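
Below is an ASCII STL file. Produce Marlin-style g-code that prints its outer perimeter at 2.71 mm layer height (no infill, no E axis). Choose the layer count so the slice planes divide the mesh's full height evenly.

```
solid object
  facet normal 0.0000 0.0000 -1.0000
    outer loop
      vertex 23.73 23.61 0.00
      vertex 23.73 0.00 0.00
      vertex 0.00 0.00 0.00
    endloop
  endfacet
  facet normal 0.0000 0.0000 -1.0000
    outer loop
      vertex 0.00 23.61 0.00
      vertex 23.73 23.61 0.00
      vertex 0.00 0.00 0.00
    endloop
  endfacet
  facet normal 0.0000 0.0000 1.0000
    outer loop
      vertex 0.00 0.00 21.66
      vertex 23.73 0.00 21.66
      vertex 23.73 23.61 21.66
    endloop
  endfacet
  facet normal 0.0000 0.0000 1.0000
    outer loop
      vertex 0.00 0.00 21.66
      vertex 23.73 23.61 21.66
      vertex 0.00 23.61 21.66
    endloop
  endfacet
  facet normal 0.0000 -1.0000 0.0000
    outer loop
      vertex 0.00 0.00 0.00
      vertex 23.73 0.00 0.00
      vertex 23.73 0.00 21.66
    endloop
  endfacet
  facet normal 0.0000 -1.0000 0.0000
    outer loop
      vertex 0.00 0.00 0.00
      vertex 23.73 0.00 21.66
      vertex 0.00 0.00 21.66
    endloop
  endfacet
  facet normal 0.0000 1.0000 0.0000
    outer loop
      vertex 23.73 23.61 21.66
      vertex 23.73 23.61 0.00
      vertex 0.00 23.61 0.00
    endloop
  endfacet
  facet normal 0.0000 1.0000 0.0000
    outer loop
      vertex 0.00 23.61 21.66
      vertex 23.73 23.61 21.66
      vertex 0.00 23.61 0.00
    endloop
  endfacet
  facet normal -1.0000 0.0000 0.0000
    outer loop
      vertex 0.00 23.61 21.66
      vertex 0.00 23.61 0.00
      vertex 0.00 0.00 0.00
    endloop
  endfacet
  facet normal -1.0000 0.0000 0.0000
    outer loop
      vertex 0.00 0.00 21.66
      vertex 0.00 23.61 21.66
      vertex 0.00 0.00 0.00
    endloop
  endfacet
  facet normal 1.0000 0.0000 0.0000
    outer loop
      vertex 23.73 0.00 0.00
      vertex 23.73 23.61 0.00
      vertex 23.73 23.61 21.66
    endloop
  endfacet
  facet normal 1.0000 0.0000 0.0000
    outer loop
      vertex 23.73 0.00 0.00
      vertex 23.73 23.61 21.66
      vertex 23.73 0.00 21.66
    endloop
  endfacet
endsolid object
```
; perimeter-only toolpath
G21 ; units = mm
G90 ; absolute positioning
G28 ; home
; layer 1
G0 Z2.71
G0 X0.00 Y0.00
G1 X23.73 Y0.00
G1 X23.73 Y23.61
G1 X0.00 Y23.61
G1 X0.00 Y0.00
; layer 2
G0 Z5.42
G0 X0.00 Y0.00
G1 X23.73 Y0.00
G1 X23.73 Y23.61
G1 X0.00 Y23.61
G1 X0.00 Y0.00
; layer 3
G0 Z8.12
G0 X0.00 Y0.00
G1 X23.73 Y0.00
G1 X23.73 Y23.61
G1 X0.00 Y23.61
G1 X0.00 Y0.00
; layer 4
G0 Z10.83
G0 X0.00 Y0.00
G1 X23.73 Y0.00
G1 X23.73 Y23.61
G1 X0.00 Y23.61
G1 X0.00 Y0.00
; layer 5
G0 Z13.54
G0 X0.00 Y0.00
G1 X23.73 Y0.00
G1 X23.73 Y23.61
G1 X0.00 Y23.61
G1 X0.00 Y0.00
; layer 6
G0 Z16.25
G0 X0.00 Y0.00
G1 X23.73 Y0.00
G1 X23.73 Y23.61
G1 X0.00 Y23.61
G1 X0.00 Y0.00
; layer 7
G0 Z18.95
G0 X0.00 Y0.00
G1 X23.73 Y0.00
G1 X23.73 Y23.61
G1 X0.00 Y23.61
G1 X0.00 Y0.00
; layer 8
G0 Z21.66
G0 X0.00 Y0.00
G1 X23.73 Y0.00
G1 X23.73 Y23.61
G1 X0.00 Y23.61
G1 X0.00 Y0.00
M2 ; end

The solid is a rectangular box, roughly 23.7 × 23.6 mm footprint and 21.7 mm tall. Slicing at Δz = 2.71 mm — 8 equal slices spanning the solid's height, so layer i sits at z = i·h/8 — gives 8 non-empty perimeters. Each is a 4-segment closed polygon; G0 lifts to the layer z and rapids to the start vertex, then G1 traces the edges.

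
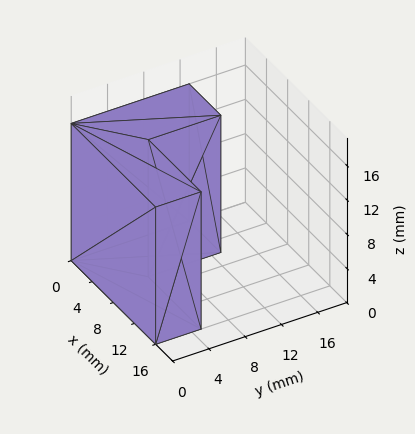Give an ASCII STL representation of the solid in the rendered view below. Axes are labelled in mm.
Reading the render: the shape is an L-shaped prism: outer 16 × 13 mm, arm thicknesses ≈ 5 mm (horizontal) and 6 mm (vertical), extruded 16 mm in z (dimensions read to the nearest mm from the axis ticks). For the STL, each face is triangulated and given an outward normal.

solid part
  facet normal 0.0000 0.0000 -1.0000
    outer loop
      vertex 16.00 5.00 0.00
      vertex 16.00 0.00 0.00
      vertex 0.00 0.00 0.00
    endloop
  endfacet
  facet normal 0.0000 0.0000 -1.0000
    outer loop
      vertex 6.00 5.00 0.00
      vertex 16.00 5.00 0.00
      vertex 0.00 0.00 0.00
    endloop
  endfacet
  facet normal 0.0000 0.0000 -1.0000
    outer loop
      vertex 6.00 13.00 0.00
      vertex 6.00 5.00 0.00
      vertex 0.00 0.00 0.00
    endloop
  endfacet
  facet normal 0.0000 0.0000 -1.0000
    outer loop
      vertex 0.00 13.00 0.00
      vertex 6.00 13.00 0.00
      vertex 0.00 0.00 0.00
    endloop
  endfacet
  facet normal 0.0000 0.0000 1.0000
    outer loop
      vertex 0.00 0.00 16.00
      vertex 16.00 0.00 16.00
      vertex 16.00 5.00 16.00
    endloop
  endfacet
  facet normal 0.0000 0.0000 1.0000
    outer loop
      vertex 0.00 0.00 16.00
      vertex 16.00 5.00 16.00
      vertex 6.00 5.00 16.00
    endloop
  endfacet
  facet normal 0.0000 0.0000 1.0000
    outer loop
      vertex 0.00 0.00 16.00
      vertex 6.00 5.00 16.00
      vertex 6.00 13.00 16.00
    endloop
  endfacet
  facet normal 0.0000 0.0000 1.0000
    outer loop
      vertex 0.00 0.00 16.00
      vertex 6.00 13.00 16.00
      vertex 0.00 13.00 16.00
    endloop
  endfacet
  facet normal 0.0000 -1.0000 0.0000
    outer loop
      vertex 0.00 0.00 0.00
      vertex 16.00 0.00 0.00
      vertex 16.00 0.00 16.00
    endloop
  endfacet
  facet normal 0.0000 -1.0000 0.0000
    outer loop
      vertex 0.00 0.00 0.00
      vertex 16.00 0.00 16.00
      vertex 0.00 0.00 16.00
    endloop
  endfacet
  facet normal 1.0000 0.0000 0.0000
    outer loop
      vertex 16.00 0.00 0.00
      vertex 16.00 5.00 0.00
      vertex 16.00 5.00 16.00
    endloop
  endfacet
  facet normal 1.0000 0.0000 0.0000
    outer loop
      vertex 16.00 0.00 0.00
      vertex 16.00 5.00 16.00
      vertex 16.00 0.00 16.00
    endloop
  endfacet
  facet normal 0.0000 1.0000 0.0000
    outer loop
      vertex 16.00 5.00 0.00
      vertex 6.00 5.00 0.00
      vertex 6.00 5.00 16.00
    endloop
  endfacet
  facet normal 0.0000 1.0000 0.0000
    outer loop
      vertex 16.00 5.00 0.00
      vertex 6.00 5.00 16.00
      vertex 16.00 5.00 16.00
    endloop
  endfacet
  facet normal 1.0000 0.0000 0.0000
    outer loop
      vertex 6.00 5.00 0.00
      vertex 6.00 13.00 0.00
      vertex 6.00 13.00 16.00
    endloop
  endfacet
  facet normal 1.0000 0.0000 0.0000
    outer loop
      vertex 6.00 5.00 0.00
      vertex 6.00 13.00 16.00
      vertex 6.00 5.00 16.00
    endloop
  endfacet
  facet normal 0.0000 1.0000 0.0000
    outer loop
      vertex 6.00 13.00 0.00
      vertex 0.00 13.00 0.00
      vertex 0.00 13.00 16.00
    endloop
  endfacet
  facet normal 0.0000 1.0000 0.0000
    outer loop
      vertex 6.00 13.00 0.00
      vertex 0.00 13.00 16.00
      vertex 6.00 13.00 16.00
    endloop
  endfacet
  facet normal -1.0000 0.0000 0.0000
    outer loop
      vertex 0.00 13.00 0.00
      vertex 0.00 0.00 0.00
      vertex 0.00 0.00 16.00
    endloop
  endfacet
  facet normal -1.0000 0.0000 0.0000
    outer loop
      vertex 0.00 13.00 0.00
      vertex 0.00 0.00 16.00
      vertex 0.00 13.00 16.00
    endloop
  endfacet
endsolid part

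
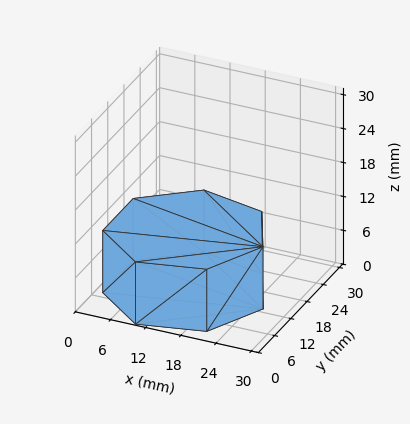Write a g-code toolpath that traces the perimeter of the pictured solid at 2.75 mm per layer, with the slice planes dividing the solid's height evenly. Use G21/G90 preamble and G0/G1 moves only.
Reading the render: the shape is a regular 7-sided prism (a cylinder approximated with 7 flat sides), circumscribed radius ≈ 13 mm, height ≈ 11 mm (dimensions read to the nearest mm from the axis ticks). For the g-code, the solid's height is divided into equal slices at the stated Δz and each level perimeter traced with G1 moves after a G0 lift.

; perimeter-only toolpath
G21 ; units = mm
G90 ; absolute positioning
G28 ; home
; layer 1
G0 Z2.75
G0 X26.00 Y13.00
G1 X21.11 Y23.16
G1 X10.11 Y25.67
G1 X1.29 Y18.64
G1 X1.29 Y7.36
G1 X10.11 Y0.33
G1 X21.11 Y2.84
G1 X26.00 Y13.00
; layer 2
G0 Z5.50
G0 X26.00 Y13.00
G1 X21.11 Y23.16
G1 X10.11 Y25.67
G1 X1.29 Y18.64
G1 X1.29 Y7.36
G1 X10.11 Y0.33
G1 X21.11 Y2.84
G1 X26.00 Y13.00
; layer 3
G0 Z8.25
G0 X26.00 Y13.00
G1 X21.11 Y23.16
G1 X10.11 Y25.67
G1 X1.29 Y18.64
G1 X1.29 Y7.36
G1 X10.11 Y0.33
G1 X21.11 Y2.84
G1 X26.00 Y13.00
; layer 4
G0 Z11.00
G0 X26.00 Y13.00
G1 X21.11 Y23.16
G1 X10.11 Y25.67
G1 X1.29 Y18.64
G1 X1.29 Y7.36
G1 X10.11 Y0.33
G1 X21.11 Y2.84
G1 X26.00 Y13.00
M2 ; end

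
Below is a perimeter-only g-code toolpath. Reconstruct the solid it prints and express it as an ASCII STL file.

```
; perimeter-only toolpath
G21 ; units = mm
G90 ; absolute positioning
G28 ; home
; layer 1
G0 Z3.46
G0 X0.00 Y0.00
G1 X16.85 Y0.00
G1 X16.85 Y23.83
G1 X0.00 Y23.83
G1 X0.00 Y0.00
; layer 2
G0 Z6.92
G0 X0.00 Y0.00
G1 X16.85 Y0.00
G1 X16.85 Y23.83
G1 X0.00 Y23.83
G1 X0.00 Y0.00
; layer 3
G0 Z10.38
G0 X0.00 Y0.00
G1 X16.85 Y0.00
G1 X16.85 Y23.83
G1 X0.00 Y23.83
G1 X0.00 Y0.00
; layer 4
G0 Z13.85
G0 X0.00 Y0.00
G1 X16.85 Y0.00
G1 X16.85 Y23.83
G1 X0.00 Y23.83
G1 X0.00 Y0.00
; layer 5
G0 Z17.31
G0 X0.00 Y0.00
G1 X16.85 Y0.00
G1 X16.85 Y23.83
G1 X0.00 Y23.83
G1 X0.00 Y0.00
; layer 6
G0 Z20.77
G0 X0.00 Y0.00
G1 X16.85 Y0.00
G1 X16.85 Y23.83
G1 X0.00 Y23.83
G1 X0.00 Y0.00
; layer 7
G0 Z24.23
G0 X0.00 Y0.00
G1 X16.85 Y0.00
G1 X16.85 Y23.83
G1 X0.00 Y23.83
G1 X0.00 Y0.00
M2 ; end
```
solid part
  facet normal 0.0000 0.0000 -1.0000
    outer loop
      vertex 16.85 23.83 0.00
      vertex 16.85 0.00 0.00
      vertex 0.00 0.00 0.00
    endloop
  endfacet
  facet normal 0.0000 0.0000 -1.0000
    outer loop
      vertex 0.00 23.83 0.00
      vertex 16.85 23.83 0.00
      vertex 0.00 0.00 0.00
    endloop
  endfacet
  facet normal 0.0000 0.0000 1.0000
    outer loop
      vertex 0.00 0.00 24.23
      vertex 16.85 0.00 24.23
      vertex 16.85 23.83 24.23
    endloop
  endfacet
  facet normal 0.0000 0.0000 1.0000
    outer loop
      vertex 0.00 0.00 24.23
      vertex 16.85 23.83 24.23
      vertex 0.00 23.83 24.23
    endloop
  endfacet
  facet normal 0.0000 -1.0000 0.0000
    outer loop
      vertex 0.00 0.00 0.00
      vertex 16.85 0.00 0.00
      vertex 16.85 0.00 24.23
    endloop
  endfacet
  facet normal 0.0000 -1.0000 0.0000
    outer loop
      vertex 0.00 0.00 0.00
      vertex 16.85 0.00 24.23
      vertex 0.00 0.00 24.23
    endloop
  endfacet
  facet normal 0.0000 1.0000 0.0000
    outer loop
      vertex 16.85 23.83 24.23
      vertex 16.85 23.83 0.00
      vertex 0.00 23.83 0.00
    endloop
  endfacet
  facet normal 0.0000 1.0000 0.0000
    outer loop
      vertex 0.00 23.83 24.23
      vertex 16.85 23.83 24.23
      vertex 0.00 23.83 0.00
    endloop
  endfacet
  facet normal -1.0000 0.0000 0.0000
    outer loop
      vertex 0.00 23.83 24.23
      vertex 0.00 23.83 0.00
      vertex 0.00 0.00 0.00
    endloop
  endfacet
  facet normal -1.0000 0.0000 0.0000
    outer loop
      vertex 0.00 0.00 24.23
      vertex 0.00 23.83 24.23
      vertex 0.00 0.00 0.00
    endloop
  endfacet
  facet normal 1.0000 0.0000 0.0000
    outer loop
      vertex 16.85 0.00 0.00
      vertex 16.85 23.83 0.00
      vertex 16.85 23.83 24.23
    endloop
  endfacet
  facet normal 1.0000 0.0000 0.0000
    outer loop
      vertex 16.85 0.00 0.00
      vertex 16.85 23.83 24.23
      vertex 16.85 0.00 24.23
    endloop
  endfacet
endsolid part

The G0 Z moves step by Δz≈3.46 mm. Every layer's G1 loop is the same polygon, so the solid is a straight extrusion of it from z=0 to z≈24.2. Closing with flat bottom and top caps and triangulating gives 12 facets — a rectangular box, roughly 16.9 × 23.8 mm footprint and 24.2 mm tall.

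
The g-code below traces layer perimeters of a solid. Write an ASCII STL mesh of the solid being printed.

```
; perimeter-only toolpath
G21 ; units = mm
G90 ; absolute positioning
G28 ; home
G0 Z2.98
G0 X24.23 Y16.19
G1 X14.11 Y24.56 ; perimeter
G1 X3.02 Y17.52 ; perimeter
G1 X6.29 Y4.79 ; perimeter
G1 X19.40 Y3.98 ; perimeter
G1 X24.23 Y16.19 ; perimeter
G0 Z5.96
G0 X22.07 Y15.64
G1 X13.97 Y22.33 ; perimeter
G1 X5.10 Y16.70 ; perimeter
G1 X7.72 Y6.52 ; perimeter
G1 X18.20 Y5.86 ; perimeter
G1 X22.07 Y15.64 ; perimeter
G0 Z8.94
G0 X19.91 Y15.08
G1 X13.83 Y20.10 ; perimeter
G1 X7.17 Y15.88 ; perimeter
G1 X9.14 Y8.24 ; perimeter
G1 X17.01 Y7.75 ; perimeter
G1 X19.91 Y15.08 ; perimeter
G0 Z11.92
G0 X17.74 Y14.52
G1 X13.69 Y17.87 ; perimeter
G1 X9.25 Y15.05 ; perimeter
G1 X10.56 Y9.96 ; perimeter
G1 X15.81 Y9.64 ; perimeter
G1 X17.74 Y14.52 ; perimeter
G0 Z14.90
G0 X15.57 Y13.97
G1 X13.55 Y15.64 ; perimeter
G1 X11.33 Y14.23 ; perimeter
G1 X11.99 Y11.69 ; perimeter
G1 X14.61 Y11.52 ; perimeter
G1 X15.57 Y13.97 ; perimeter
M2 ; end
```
solid part
  facet normal 0.0000 0.0000 -1.0000
    outer loop
      vertex 0.94 18.34 0.00
      vertex 14.25 26.79 0.00
      vertex 26.40 16.75 0.00
    endloop
  endfacet
  facet normal 0.0000 0.0000 -1.0000
    outer loop
      vertex 4.87 3.07 0.00
      vertex 0.94 18.34 0.00
      vertex 26.40 16.75 0.00
    endloop
  endfacet
  facet normal 0.0000 0.0000 -1.0000
    outer loop
      vertex 20.60 2.09 0.00
      vertex 4.87 3.07 0.00
      vertex 26.40 16.75 0.00
    endloop
  endfacet
  facet normal 0.5446 0.6590 0.5188
    outer loop
      vertex 26.40 16.75 0.00
      vertex 14.25 26.79 0.00
      vertex 13.41 13.41 17.88
    endloop
  endfacet
  facet normal -0.4583 0.7218 0.5186
    outer loop
      vertex 14.25 26.79 0.00
      vertex 0.94 18.34 0.00
      vertex 13.41 13.41 17.88
    endloop
  endfacet
  facet normal -0.8280 -0.2131 0.5187
    outer loop
      vertex 0.94 18.34 0.00
      vertex 4.87 3.07 0.00
      vertex 13.41 13.41 17.88
    endloop
  endfacet
  facet normal -0.0532 -0.8532 0.5188
    outer loop
      vertex 4.87 3.07 0.00
      vertex 20.60 2.09 0.00
      vertex 13.41 13.41 17.88
    endloop
  endfacet
  facet normal 0.7949 -0.3145 0.5188
    outer loop
      vertex 20.60 2.09 0.00
      vertex 26.40 16.75 0.00
      vertex 13.41 13.41 17.88
    endloop
  endfacet
endsolid part

The G0 Z moves step by Δz≈2.98 mm. The G1 loops shrink linearly with z, so the solid tapers from its base footprint up to z≈17.9. Closing with a flat bottom cap and the tapered top and triangulating gives 8 facets — a regular 5-sided pyramid, base circumscribed radius ≈ 13.4 mm, apex at z ≈ 17.9 mm.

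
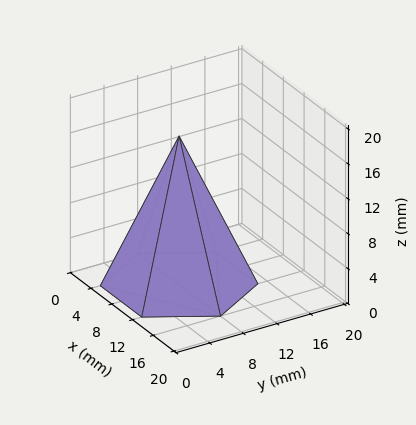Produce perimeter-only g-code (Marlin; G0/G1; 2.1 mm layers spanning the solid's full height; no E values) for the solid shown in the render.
Reading the render: the shape is a regular 6-sided pyramid, base circumscribed radius ≈ 8 mm, apex at z ≈ 17 mm (dimensions read to the nearest mm from the axis ticks). For the g-code, the solid's height is divided into equal slices at the stated Δz and each level perimeter traced with G1 moves after a G0 lift.

; perimeter-only toolpath
G21 ; units = mm
G90 ; absolute positioning
G28 ; home
; layer 1
G0 Z2.1
G0 X15.0 Y8.0
G1 X11.5 Y14.0
G1 X4.5 Y14.0
G1 X1.0 Y8.0
G1 X4.5 Y2.0
G1 X11.5 Y2.0
G1 X15.0 Y8.0
; layer 2
G0 Z4.2
G0 X14.0 Y8.0
G1 X11.0 Y13.2
G1 X5.0 Y13.2
G1 X2.0 Y8.0
G1 X5.0 Y2.8
G1 X11.0 Y2.8
G1 X14.0 Y8.0
; layer 3
G0 Z6.4
G0 X13.0 Y8.0
G1 X10.5 Y12.3
G1 X5.5 Y12.3
G1 X3.0 Y8.0
G1 X5.5 Y3.7
G1 X10.5 Y3.7
G1 X13.0 Y8.0
; layer 4
G0 Z8.5
G0 X12.0 Y8.0
G1 X10.0 Y11.4
G1 X6.0 Y11.4
G1 X4.0 Y8.0
G1 X6.0 Y4.5
G1 X10.0 Y4.5
G1 X12.0 Y8.0
; layer 5
G0 Z10.6
G0 X11.0 Y8.0
G1 X9.5 Y10.6
G1 X6.5 Y10.6
G1 X5.0 Y8.0
G1 X6.5 Y5.4
G1 X9.5 Y5.4
G1 X11.0 Y8.0
; layer 6
G0 Z12.8
G0 X10.0 Y8.0
G1 X9.0 Y9.7
G1 X7.0 Y9.7
G1 X6.0 Y8.0
G1 X7.0 Y6.3
G1 X9.0 Y6.3
G1 X10.0 Y8.0
; layer 7
G0 Z14.9
G0 X9.0 Y8.0
G1 X8.5 Y8.9
G1 X7.5 Y8.9
G1 X7.0 Y8.0
G1 X7.5 Y7.1
G1 X8.5 Y7.1
G1 X9.0 Y8.0
M2 ; end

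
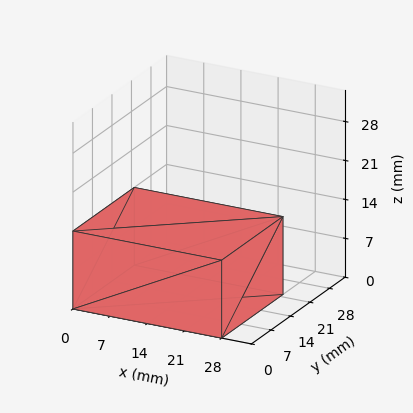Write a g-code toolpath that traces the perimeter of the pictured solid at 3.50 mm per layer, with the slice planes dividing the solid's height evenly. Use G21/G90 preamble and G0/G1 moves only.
Reading the render: the shape is a rectangular box, roughly 28 × 22 mm footprint and 14 mm tall (dimensions read to the nearest mm from the axis ticks). For the g-code, the solid's height is divided into equal slices at the stated Δz and each level perimeter traced with G1 moves after a G0 lift.

; perimeter-only toolpath
G21 ; units = mm
G90 ; absolute positioning
G28 ; home
; layer 1
G0 Z3.50
G0 X0.00 Y0.00
G1 X28.00 Y0.00
G1 X28.00 Y22.00
G1 X0.00 Y22.00
G1 X0.00 Y0.00
; layer 2
G0 Z7.00
G0 X0.00 Y0.00
G1 X28.00 Y0.00
G1 X28.00 Y22.00
G1 X0.00 Y22.00
G1 X0.00 Y0.00
; layer 3
G0 Z10.50
G0 X0.00 Y0.00
G1 X28.00 Y0.00
G1 X28.00 Y22.00
G1 X0.00 Y22.00
G1 X0.00 Y0.00
; layer 4
G0 Z14.00
G0 X0.00 Y0.00
G1 X28.00 Y0.00
G1 X28.00 Y22.00
G1 X0.00 Y22.00
G1 X0.00 Y0.00
M2 ; end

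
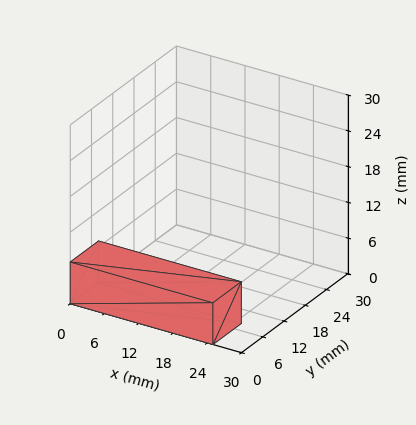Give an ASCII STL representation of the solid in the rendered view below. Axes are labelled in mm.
Reading the render: the shape is a rectangular box, roughly 25 × 8 mm footprint and 7 mm tall (dimensions read to the nearest mm from the axis ticks). For the STL, each face is triangulated and given an outward normal.

solid part
  facet normal 0.0000 0.0000 -1.0000
    outer loop
      vertex 25.000 8.000 0.000
      vertex 25.000 0.000 0.000
      vertex 0.000 0.000 0.000
    endloop
  endfacet
  facet normal 0.0000 0.0000 -1.0000
    outer loop
      vertex 0.000 8.000 0.000
      vertex 25.000 8.000 0.000
      vertex 0.000 0.000 0.000
    endloop
  endfacet
  facet normal 0.0000 0.0000 1.0000
    outer loop
      vertex 0.000 0.000 7.000
      vertex 25.000 0.000 7.000
      vertex 25.000 8.000 7.000
    endloop
  endfacet
  facet normal 0.0000 0.0000 1.0000
    outer loop
      vertex 0.000 0.000 7.000
      vertex 25.000 8.000 7.000
      vertex 0.000 8.000 7.000
    endloop
  endfacet
  facet normal 0.0000 -1.0000 0.0000
    outer loop
      vertex 0.000 0.000 0.000
      vertex 25.000 0.000 0.000
      vertex 25.000 0.000 7.000
    endloop
  endfacet
  facet normal 0.0000 -1.0000 0.0000
    outer loop
      vertex 0.000 0.000 0.000
      vertex 25.000 0.000 7.000
      vertex 0.000 0.000 7.000
    endloop
  endfacet
  facet normal 0.0000 1.0000 0.0000
    outer loop
      vertex 25.000 8.000 7.000
      vertex 25.000 8.000 0.000
      vertex 0.000 8.000 0.000
    endloop
  endfacet
  facet normal 0.0000 1.0000 0.0000
    outer loop
      vertex 0.000 8.000 7.000
      vertex 25.000 8.000 7.000
      vertex 0.000 8.000 0.000
    endloop
  endfacet
  facet normal -1.0000 0.0000 0.0000
    outer loop
      vertex 0.000 8.000 7.000
      vertex 0.000 8.000 0.000
      vertex 0.000 0.000 0.000
    endloop
  endfacet
  facet normal -1.0000 0.0000 0.0000
    outer loop
      vertex 0.000 0.000 7.000
      vertex 0.000 8.000 7.000
      vertex 0.000 0.000 0.000
    endloop
  endfacet
  facet normal 1.0000 0.0000 0.0000
    outer loop
      vertex 25.000 0.000 0.000
      vertex 25.000 8.000 0.000
      vertex 25.000 8.000 7.000
    endloop
  endfacet
  facet normal 1.0000 0.0000 0.0000
    outer loop
      vertex 25.000 0.000 0.000
      vertex 25.000 8.000 7.000
      vertex 25.000 0.000 7.000
    endloop
  endfacet
endsolid part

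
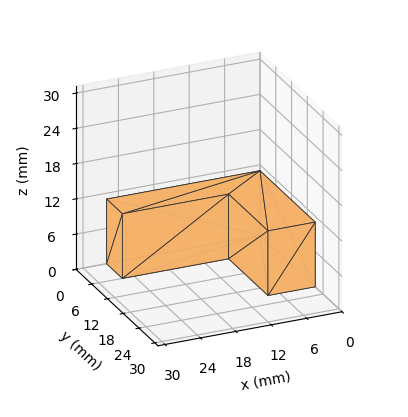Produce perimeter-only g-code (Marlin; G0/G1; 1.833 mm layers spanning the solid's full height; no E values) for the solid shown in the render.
Reading the render: the shape is an L-shaped prism: outer 26 × 21 mm, arm thicknesses ≈ 6 mm (horizontal) and 8 mm (vertical), extruded 11 mm in z (dimensions read to the nearest mm from the axis ticks). For the g-code, the solid's height is divided into equal slices at the stated Δz and each level perimeter traced with G1 moves after a G0 lift.

; perimeter-only toolpath
G21 ; units = mm
G90 ; absolute positioning
G28 ; home
; layer 1
G0 Z1.833
G0 X0.000 Y0.000
G1 X26.000 Y0.000
G1 X26.000 Y6.000
G1 X8.000 Y6.000
G1 X8.000 Y21.000
G1 X0.000 Y21.000
G1 X0.000 Y0.000
; layer 2
G0 Z3.667
G0 X0.000 Y0.000
G1 X26.000 Y0.000
G1 X26.000 Y6.000
G1 X8.000 Y6.000
G1 X8.000 Y21.000
G1 X0.000 Y21.000
G1 X0.000 Y0.000
; layer 3
G0 Z5.500
G0 X0.000 Y0.000
G1 X26.000 Y0.000
G1 X26.000 Y6.000
G1 X8.000 Y6.000
G1 X8.000 Y21.000
G1 X0.000 Y21.000
G1 X0.000 Y0.000
; layer 4
G0 Z7.333
G0 X0.000 Y0.000
G1 X26.000 Y0.000
G1 X26.000 Y6.000
G1 X8.000 Y6.000
G1 X8.000 Y21.000
G1 X0.000 Y21.000
G1 X0.000 Y0.000
; layer 5
G0 Z9.167
G0 X0.000 Y0.000
G1 X26.000 Y0.000
G1 X26.000 Y6.000
G1 X8.000 Y6.000
G1 X8.000 Y21.000
G1 X0.000 Y21.000
G1 X0.000 Y0.000
; layer 6
G0 Z11.000
G0 X0.000 Y0.000
G1 X26.000 Y0.000
G1 X26.000 Y6.000
G1 X8.000 Y6.000
G1 X8.000 Y21.000
G1 X0.000 Y21.000
G1 X0.000 Y0.000
M2 ; end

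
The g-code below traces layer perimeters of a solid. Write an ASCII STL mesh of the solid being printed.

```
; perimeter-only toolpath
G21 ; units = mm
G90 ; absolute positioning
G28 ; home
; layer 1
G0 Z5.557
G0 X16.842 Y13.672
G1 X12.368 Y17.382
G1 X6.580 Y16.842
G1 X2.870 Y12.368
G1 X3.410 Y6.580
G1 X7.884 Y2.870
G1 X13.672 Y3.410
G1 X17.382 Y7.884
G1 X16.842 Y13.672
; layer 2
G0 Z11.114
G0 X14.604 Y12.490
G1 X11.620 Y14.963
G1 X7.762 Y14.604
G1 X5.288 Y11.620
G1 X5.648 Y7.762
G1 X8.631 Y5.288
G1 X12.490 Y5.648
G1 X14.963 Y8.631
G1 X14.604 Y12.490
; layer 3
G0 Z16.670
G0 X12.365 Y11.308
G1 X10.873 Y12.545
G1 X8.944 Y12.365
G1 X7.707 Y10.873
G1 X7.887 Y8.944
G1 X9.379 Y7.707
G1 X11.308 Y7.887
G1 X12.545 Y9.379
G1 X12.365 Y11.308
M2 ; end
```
solid part
  facet normal 0.0000 0.0000 -1.0000
    outer loop
      vertex 5.398 19.081 0.000
      vertex 13.115 19.801 0.000
      vertex 19.081 14.854 0.000
    endloop
  endfacet
  facet normal 0.0000 0.0000 -1.0000
    outer loop
      vertex 0.451 13.115 0.000
      vertex 5.398 19.081 0.000
      vertex 19.081 14.854 0.000
    endloop
  endfacet
  facet normal 0.0000 0.0000 -1.0000
    outer loop
      vertex 1.171 5.398 0.000
      vertex 0.451 13.115 0.000
      vertex 19.081 14.854 0.000
    endloop
  endfacet
  facet normal 0.0000 0.0000 -1.0000
    outer loop
      vertex 7.137 0.451 0.000
      vertex 1.171 5.398 0.000
      vertex 19.081 14.854 0.000
    endloop
  endfacet
  facet normal 0.0000 0.0000 -1.0000
    outer loop
      vertex 14.854 1.171 0.000
      vertex 7.137 0.451 0.000
      vertex 19.081 14.854 0.000
    endloop
  endfacet
  facet normal 0.0000 0.0000 -1.0000
    outer loop
      vertex 19.801 7.137 0.000
      vertex 14.854 1.171 0.000
      vertex 19.081 14.854 0.000
    endloop
  endfacet
  facet normal 0.5883 0.7095 0.3879
    outer loop
      vertex 19.081 14.854 0.000
      vertex 13.115 19.801 0.000
      vertex 10.126 10.126 22.227
    endloop
  endfacet
  facet normal -0.0856 0.9177 0.3879
    outer loop
      vertex 13.115 19.801 0.000
      vertex 5.398 19.081 0.000
      vertex 10.126 10.126 22.227
    endloop
  endfacet
  facet normal -0.7095 0.5883 0.3879
    outer loop
      vertex 5.398 19.081 0.000
      vertex 0.451 13.115 0.000
      vertex 10.126 10.126 22.227
    endloop
  endfacet
  facet normal -0.9177 -0.0856 0.3879
    outer loop
      vertex 0.451 13.115 0.000
      vertex 1.171 5.398 0.000
      vertex 10.126 10.126 22.227
    endloop
  endfacet
  facet normal -0.5883 -0.7095 0.3879
    outer loop
      vertex 1.171 5.398 0.000
      vertex 7.137 0.451 0.000
      vertex 10.126 10.126 22.227
    endloop
  endfacet
  facet normal 0.0856 -0.9177 0.3879
    outer loop
      vertex 7.137 0.451 0.000
      vertex 14.854 1.171 0.000
      vertex 10.126 10.126 22.227
    endloop
  endfacet
  facet normal 0.7095 -0.5883 0.3879
    outer loop
      vertex 14.854 1.171 0.000
      vertex 19.801 7.137 0.000
      vertex 10.126 10.126 22.227
    endloop
  endfacet
  facet normal 0.9177 0.0856 0.3879
    outer loop
      vertex 19.801 7.137 0.000
      vertex 19.081 14.854 0.000
      vertex 10.126 10.126 22.227
    endloop
  endfacet
endsolid part

The G0 Z moves step by Δz≈5.557 mm. The G1 loops shrink linearly with z, so the solid tapers from its base footprint up to z≈22.2. Closing with a flat bottom cap and the tapered top and triangulating gives 14 facets — a regular 8-sided pyramid, base circumscribed radius ≈ 10.1 mm, apex at z ≈ 22.2 mm.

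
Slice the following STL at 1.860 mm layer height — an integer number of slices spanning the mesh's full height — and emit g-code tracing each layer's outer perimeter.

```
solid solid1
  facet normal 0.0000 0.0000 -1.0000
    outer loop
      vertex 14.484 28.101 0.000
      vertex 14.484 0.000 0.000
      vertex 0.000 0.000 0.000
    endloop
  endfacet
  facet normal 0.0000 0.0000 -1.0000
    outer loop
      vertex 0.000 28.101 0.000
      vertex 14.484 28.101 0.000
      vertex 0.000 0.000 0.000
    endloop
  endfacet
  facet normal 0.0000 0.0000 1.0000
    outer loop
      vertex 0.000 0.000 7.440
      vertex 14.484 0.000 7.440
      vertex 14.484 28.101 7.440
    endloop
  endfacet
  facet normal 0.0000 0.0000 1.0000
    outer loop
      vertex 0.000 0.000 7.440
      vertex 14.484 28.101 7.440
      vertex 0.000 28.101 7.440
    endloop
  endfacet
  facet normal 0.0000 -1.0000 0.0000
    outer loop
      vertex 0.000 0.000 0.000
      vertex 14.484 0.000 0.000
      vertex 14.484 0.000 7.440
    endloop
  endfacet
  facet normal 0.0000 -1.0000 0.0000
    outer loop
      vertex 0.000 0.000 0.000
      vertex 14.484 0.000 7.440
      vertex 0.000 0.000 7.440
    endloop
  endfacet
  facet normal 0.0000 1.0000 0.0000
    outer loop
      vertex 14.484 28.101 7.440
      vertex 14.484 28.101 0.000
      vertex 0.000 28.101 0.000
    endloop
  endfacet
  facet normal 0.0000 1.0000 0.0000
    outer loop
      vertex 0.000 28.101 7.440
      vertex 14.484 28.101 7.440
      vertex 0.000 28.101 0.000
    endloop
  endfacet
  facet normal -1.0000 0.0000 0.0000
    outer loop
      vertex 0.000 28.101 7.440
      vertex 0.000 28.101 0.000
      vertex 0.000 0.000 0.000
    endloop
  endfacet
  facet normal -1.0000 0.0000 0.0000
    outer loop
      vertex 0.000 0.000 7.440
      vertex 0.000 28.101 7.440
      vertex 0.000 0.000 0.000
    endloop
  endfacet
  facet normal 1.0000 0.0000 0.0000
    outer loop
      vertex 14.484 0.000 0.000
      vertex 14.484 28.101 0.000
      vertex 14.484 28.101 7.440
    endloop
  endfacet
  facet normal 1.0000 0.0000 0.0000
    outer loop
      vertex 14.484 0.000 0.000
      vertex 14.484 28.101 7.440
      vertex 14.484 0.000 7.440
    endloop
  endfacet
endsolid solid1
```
; perimeter-only toolpath
G21 ; units = mm
G90 ; absolute positioning
G28 ; home
; layer 1
G0 Z1.860
G0 X0.000 Y0.000
G1 X14.484 Y0.000
G1 X14.484 Y28.101
G1 X0.000 Y28.101
G1 X0.000 Y0.000
; layer 2
G0 Z3.720
G0 X0.000 Y0.000
G1 X14.484 Y0.000
G1 X14.484 Y28.101
G1 X0.000 Y28.101
G1 X0.000 Y0.000
; layer 3
G0 Z5.580
G0 X0.000 Y0.000
G1 X14.484 Y0.000
G1 X14.484 Y28.101
G1 X0.000 Y28.101
G1 X0.000 Y0.000
; layer 4
G0 Z7.440
G0 X0.000 Y0.000
G1 X14.484 Y0.000
G1 X14.484 Y28.101
G1 X0.000 Y28.101
G1 X0.000 Y0.000
M2 ; end

The solid is a rectangular box, roughly 14.5 × 28.1 mm footprint and 7.44 mm tall. Slicing at Δz = 1.860 mm — 4 equal slices spanning the solid's height, so layer i sits at z = i·h/4 — gives 4 non-empty perimeters. Each is a 4-segment closed polygon; G0 lifts to the layer z and rapids to the start vertex, then G1 traces the edges.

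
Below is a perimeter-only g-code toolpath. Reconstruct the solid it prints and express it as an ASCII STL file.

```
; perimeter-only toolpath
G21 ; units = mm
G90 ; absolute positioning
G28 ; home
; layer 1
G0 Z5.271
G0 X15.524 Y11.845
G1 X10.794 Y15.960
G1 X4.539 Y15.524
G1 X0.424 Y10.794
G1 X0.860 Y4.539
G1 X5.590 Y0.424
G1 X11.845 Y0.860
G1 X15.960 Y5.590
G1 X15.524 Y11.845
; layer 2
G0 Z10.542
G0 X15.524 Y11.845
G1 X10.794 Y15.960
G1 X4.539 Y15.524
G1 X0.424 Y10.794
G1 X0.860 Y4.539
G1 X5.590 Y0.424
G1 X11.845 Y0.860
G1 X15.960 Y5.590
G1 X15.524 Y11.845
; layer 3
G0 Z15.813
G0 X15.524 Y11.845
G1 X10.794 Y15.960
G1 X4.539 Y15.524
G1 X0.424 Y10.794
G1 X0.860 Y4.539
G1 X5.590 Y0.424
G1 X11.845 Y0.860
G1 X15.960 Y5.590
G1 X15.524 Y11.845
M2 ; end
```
solid part
  facet normal 0.0000 0.0000 -1.0000
    outer loop
      vertex 4.539 15.524 0.000
      vertex 10.794 15.960 0.000
      vertex 15.524 11.845 0.000
    endloop
  endfacet
  facet normal 0.0000 0.0000 -1.0000
    outer loop
      vertex 0.424 10.794 0.000
      vertex 4.539 15.524 0.000
      vertex 15.524 11.845 0.000
    endloop
  endfacet
  facet normal 0.0000 0.0000 -1.0000
    outer loop
      vertex 0.860 4.539 0.000
      vertex 0.424 10.794 0.000
      vertex 15.524 11.845 0.000
    endloop
  endfacet
  facet normal 0.0000 0.0000 -1.0000
    outer loop
      vertex 5.590 0.424 0.000
      vertex 0.860 4.539 0.000
      vertex 15.524 11.845 0.000
    endloop
  endfacet
  facet normal 0.0000 0.0000 -1.0000
    outer loop
      vertex 11.845 0.860 0.000
      vertex 5.590 0.424 0.000
      vertex 15.524 11.845 0.000
    endloop
  endfacet
  facet normal 0.0000 0.0000 -1.0000
    outer loop
      vertex 15.960 5.590 0.000
      vertex 11.845 0.860 0.000
      vertex 15.524 11.845 0.000
    endloop
  endfacet
  facet normal 0.0000 0.0000 1.0000
    outer loop
      vertex 15.524 11.845 15.813
      vertex 10.794 15.960 15.813
      vertex 4.539 15.524 15.813
    endloop
  endfacet
  facet normal 0.0000 0.0000 1.0000
    outer loop
      vertex 15.524 11.845 15.813
      vertex 4.539 15.524 15.813
      vertex 0.424 10.794 15.813
    endloop
  endfacet
  facet normal 0.0000 0.0000 1.0000
    outer loop
      vertex 15.524 11.845 15.813
      vertex 0.424 10.794 15.813
      vertex 0.860 4.539 15.813
    endloop
  endfacet
  facet normal 0.0000 0.0000 1.0000
    outer loop
      vertex 15.524 11.845 15.813
      vertex 0.860 4.539 15.813
      vertex 5.590 0.424 15.813
    endloop
  endfacet
  facet normal 0.0000 0.0000 1.0000
    outer loop
      vertex 15.524 11.845 15.813
      vertex 5.590 0.424 15.813
      vertex 11.845 0.860 15.813
    endloop
  endfacet
  facet normal 0.0000 0.0000 1.0000
    outer loop
      vertex 15.524 11.845 15.813
      vertex 11.845 0.860 15.813
      vertex 15.960 5.590 15.813
    endloop
  endfacet
  facet normal 0.6564 0.7545 0.0000
    outer loop
      vertex 15.524 11.845 0.000
      vertex 10.794 15.960 0.000
      vertex 10.794 15.960 15.813
    endloop
  endfacet
  facet normal 0.6564 0.7545 0.0000
    outer loop
      vertex 15.524 11.845 0.000
      vertex 10.794 15.960 15.813
      vertex 15.524 11.845 15.813
    endloop
  endfacet
  facet normal -0.0695 0.9976 0.0000
    outer loop
      vertex 10.794 15.960 0.000
      vertex 4.539 15.524 0.000
      vertex 4.539 15.524 15.813
    endloop
  endfacet
  facet normal -0.0695 0.9976 0.0000
    outer loop
      vertex 10.794 15.960 0.000
      vertex 4.539 15.524 15.813
      vertex 10.794 15.960 15.813
    endloop
  endfacet
  facet normal -0.7545 0.6564 0.0000
    outer loop
      vertex 4.539 15.524 0.000
      vertex 0.424 10.794 0.000
      vertex 0.424 10.794 15.813
    endloop
  endfacet
  facet normal -0.7545 0.6564 0.0000
    outer loop
      vertex 4.539 15.524 0.000
      vertex 0.424 10.794 15.813
      vertex 4.539 15.524 15.813
    endloop
  endfacet
  facet normal -0.9976 -0.0695 0.0000
    outer loop
      vertex 0.424 10.794 0.000
      vertex 0.860 4.539 0.000
      vertex 0.860 4.539 15.813
    endloop
  endfacet
  facet normal -0.9976 -0.0695 0.0000
    outer loop
      vertex 0.424 10.794 0.000
      vertex 0.860 4.539 15.813
      vertex 0.424 10.794 15.813
    endloop
  endfacet
  facet normal -0.6564 -0.7545 0.0000
    outer loop
      vertex 0.860 4.539 0.000
      vertex 5.590 0.424 0.000
      vertex 5.590 0.424 15.813
    endloop
  endfacet
  facet normal -0.6564 -0.7545 0.0000
    outer loop
      vertex 0.860 4.539 0.000
      vertex 5.590 0.424 15.813
      vertex 0.860 4.539 15.813
    endloop
  endfacet
  facet normal 0.0695 -0.9976 0.0000
    outer loop
      vertex 5.590 0.424 0.000
      vertex 11.845 0.860 0.000
      vertex 11.845 0.860 15.813
    endloop
  endfacet
  facet normal 0.0695 -0.9976 0.0000
    outer loop
      vertex 5.590 0.424 0.000
      vertex 11.845 0.860 15.813
      vertex 5.590 0.424 15.813
    endloop
  endfacet
  facet normal 0.7545 -0.6564 0.0000
    outer loop
      vertex 11.845 0.860 0.000
      vertex 15.960 5.590 0.000
      vertex 15.960 5.590 15.813
    endloop
  endfacet
  facet normal 0.7545 -0.6564 0.0000
    outer loop
      vertex 11.845 0.860 0.000
      vertex 15.960 5.590 15.813
      vertex 11.845 0.860 15.813
    endloop
  endfacet
  facet normal 0.9976 0.0695 0.0000
    outer loop
      vertex 15.960 5.590 0.000
      vertex 15.524 11.845 0.000
      vertex 15.524 11.845 15.813
    endloop
  endfacet
  facet normal 0.9976 0.0695 0.0000
    outer loop
      vertex 15.960 5.590 0.000
      vertex 15.524 11.845 15.813
      vertex 15.960 5.590 15.813
    endloop
  endfacet
endsolid part

The G0 Z moves step by Δz≈5.271 mm. Every layer's G1 loop is the same polygon, so the solid is a straight extrusion of it from z=0 to z≈15.8. Closing with flat bottom and top caps and triangulating gives 28 facets — a regular 8-sided prism (a cylinder approximated with 8 flat sides), circumscribed radius ≈ 8.19 mm, height ≈ 15.8 mm.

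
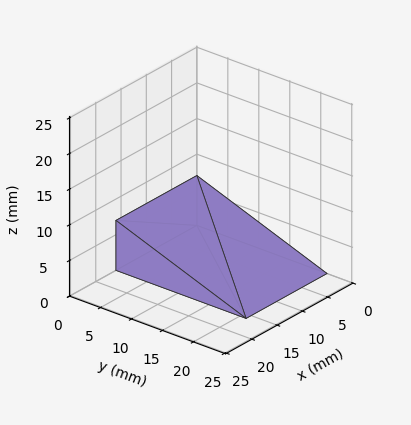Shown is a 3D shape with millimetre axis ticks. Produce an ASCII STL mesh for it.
Reading the render: the shape is a wedge (ramp): 16 × 21 mm base, rising to 7 mm along the y=0 edge and sloping linearly to z=0 at y=21 (dimensions read to the nearest mm from the axis ticks). For the STL, each face is triangulated and given an outward normal.

solid part
  facet normal 0.0000 0.0000 -1.0000
    outer loop
      vertex 16.000 21.000 0.000
      vertex 16.000 0.000 0.000
      vertex 0.000 0.000 0.000
    endloop
  endfacet
  facet normal 0.0000 0.0000 -1.0000
    outer loop
      vertex 0.000 21.000 0.000
      vertex 16.000 21.000 0.000
      vertex 0.000 0.000 0.000
    endloop
  endfacet
  facet normal 0.0000 -1.0000 0.0000
    outer loop
      vertex 0.000 0.000 0.000
      vertex 16.000 0.000 0.000
      vertex 16.000 0.000 7.000
    endloop
  endfacet
  facet normal 0.0000 -1.0000 0.0000
    outer loop
      vertex 0.000 0.000 0.000
      vertex 16.000 0.000 7.000
      vertex 0.000 0.000 7.000
    endloop
  endfacet
  facet normal 0.0000 0.3162 0.9487
    outer loop
      vertex 0.000 0.000 7.000
      vertex 16.000 0.000 7.000
      vertex 16.000 21.000 0.000
    endloop
  endfacet
  facet normal 0.0000 0.3162 0.9487
    outer loop
      vertex 0.000 0.000 7.000
      vertex 16.000 21.000 0.000
      vertex 0.000 21.000 0.000
    endloop
  endfacet
  facet normal -1.0000 0.0000 0.0000
    outer loop
      vertex 0.000 0.000 7.000
      vertex 0.000 21.000 0.000
      vertex 0.000 0.000 0.000
    endloop
  endfacet
  facet normal 1.0000 0.0000 0.0000
    outer loop
      vertex 16.000 0.000 0.000
      vertex 16.000 21.000 0.000
      vertex 16.000 0.000 7.000
    endloop
  endfacet
endsolid part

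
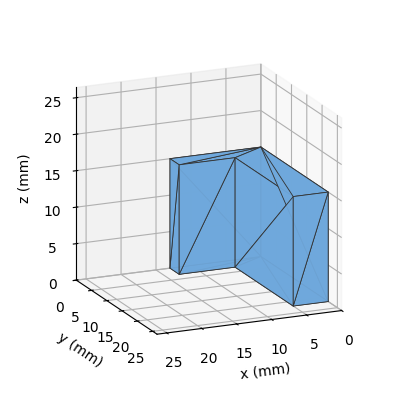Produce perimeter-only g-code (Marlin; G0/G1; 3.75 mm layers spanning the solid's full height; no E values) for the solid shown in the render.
Reading the render: the shape is an L-shaped prism: outer 13 × 22 mm, arm thicknesses ≈ 3 mm (horizontal) and 5 mm (vertical), extruded 15 mm in z (dimensions read to the nearest mm from the axis ticks). For the g-code, the solid's height is divided into equal slices at the stated Δz and each level perimeter traced with G1 moves after a G0 lift.

; perimeter-only toolpath
G21 ; units = mm
G90 ; absolute positioning
G28 ; home
; layer 1
G0 Z3.75
G0 X0.00 Y0.00
G1 X13.00 Y0.00
G1 X13.00 Y3.00
G1 X5.00 Y3.00
G1 X5.00 Y22.00
G1 X0.00 Y22.00
G1 X0.00 Y0.00
; layer 2
G0 Z7.50
G0 X0.00 Y0.00
G1 X13.00 Y0.00
G1 X13.00 Y3.00
G1 X5.00 Y3.00
G1 X5.00 Y22.00
G1 X0.00 Y22.00
G1 X0.00 Y0.00
; layer 3
G0 Z11.25
G0 X0.00 Y0.00
G1 X13.00 Y0.00
G1 X13.00 Y3.00
G1 X5.00 Y3.00
G1 X5.00 Y22.00
G1 X0.00 Y22.00
G1 X0.00 Y0.00
; layer 4
G0 Z15.00
G0 X0.00 Y0.00
G1 X13.00 Y0.00
G1 X13.00 Y3.00
G1 X5.00 Y3.00
G1 X5.00 Y22.00
G1 X0.00 Y22.00
G1 X0.00 Y0.00
M2 ; end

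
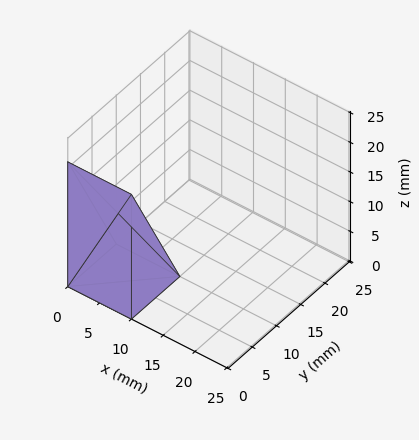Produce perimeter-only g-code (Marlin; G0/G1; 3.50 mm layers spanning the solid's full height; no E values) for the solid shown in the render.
Reading the render: the shape is a wedge (ramp): 10 × 10 mm base, rising to 21 mm along the y=0 edge and sloping linearly to z=0 at y=10 (dimensions read to the nearest mm from the axis ticks). For the g-code, the solid's height is divided into equal slices at the stated Δz and each level perimeter traced with G1 moves after a G0 lift.

; perimeter-only toolpath
G21 ; units = mm
G90 ; absolute positioning
G28 ; home
; layer 1
G0 Z3.50
G0 X0.00 Y0.00
G1 X10.00 Y0.00
G1 X10.00 Y8.33
G1 X0.00 Y8.33
G1 X0.00 Y0.00
; layer 2
G0 Z7.00
G0 X0.00 Y0.00
G1 X10.00 Y0.00
G1 X10.00 Y6.67
G1 X0.00 Y6.67
G1 X0.00 Y0.00
; layer 3
G0 Z10.50
G0 X0.00 Y0.00
G1 X10.00 Y0.00
G1 X10.00 Y5.00
G1 X0.00 Y5.00
G1 X0.00 Y0.00
; layer 4
G0 Z14.00
G0 X0.00 Y0.00
G1 X10.00 Y0.00
G1 X10.00 Y3.33
G1 X0.00 Y3.33
G1 X0.00 Y0.00
; layer 5
G0 Z17.50
G0 X0.00 Y0.00
G1 X10.00 Y0.00
G1 X10.00 Y1.67
G1 X0.00 Y1.67
G1 X0.00 Y0.00
M2 ; end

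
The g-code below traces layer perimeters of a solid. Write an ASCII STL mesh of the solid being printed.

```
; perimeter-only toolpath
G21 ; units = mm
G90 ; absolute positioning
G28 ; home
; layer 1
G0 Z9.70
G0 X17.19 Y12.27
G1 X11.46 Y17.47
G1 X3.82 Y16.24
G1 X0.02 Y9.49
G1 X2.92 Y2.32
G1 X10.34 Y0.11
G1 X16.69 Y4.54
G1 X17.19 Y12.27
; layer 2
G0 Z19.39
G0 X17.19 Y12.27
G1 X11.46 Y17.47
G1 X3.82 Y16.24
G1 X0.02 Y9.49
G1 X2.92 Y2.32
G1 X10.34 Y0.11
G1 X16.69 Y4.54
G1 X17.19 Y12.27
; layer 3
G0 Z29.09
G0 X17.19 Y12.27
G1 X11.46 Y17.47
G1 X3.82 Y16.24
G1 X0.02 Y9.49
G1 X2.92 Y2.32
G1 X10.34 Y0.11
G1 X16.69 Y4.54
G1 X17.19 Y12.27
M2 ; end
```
solid part
  facet normal 0.0000 0.0000 -1.0000
    outer loop
      vertex 3.82 16.24 0.00
      vertex 11.46 17.47 0.00
      vertex 17.19 12.27 0.00
    endloop
  endfacet
  facet normal 0.0000 0.0000 -1.0000
    outer loop
      vertex 0.02 9.49 0.00
      vertex 3.82 16.24 0.00
      vertex 17.19 12.27 0.00
    endloop
  endfacet
  facet normal 0.0000 0.0000 -1.0000
    outer loop
      vertex 2.92 2.32 0.00
      vertex 0.02 9.49 0.00
      vertex 17.19 12.27 0.00
    endloop
  endfacet
  facet normal 0.0000 0.0000 -1.0000
    outer loop
      vertex 10.34 0.11 0.00
      vertex 2.92 2.32 0.00
      vertex 17.19 12.27 0.00
    endloop
  endfacet
  facet normal 0.0000 0.0000 -1.0000
    outer loop
      vertex 16.69 4.54 0.00
      vertex 10.34 0.11 0.00
      vertex 17.19 12.27 0.00
    endloop
  endfacet
  facet normal 0.0000 0.0000 1.0000
    outer loop
      vertex 17.19 12.27 29.09
      vertex 11.46 17.47 29.09
      vertex 3.82 16.24 29.09
    endloop
  endfacet
  facet normal 0.0000 0.0000 1.0000
    outer loop
      vertex 17.19 12.27 29.09
      vertex 3.82 16.24 29.09
      vertex 0.02 9.49 29.09
    endloop
  endfacet
  facet normal 0.0000 0.0000 1.0000
    outer loop
      vertex 17.19 12.27 29.09
      vertex 0.02 9.49 29.09
      vertex 2.92 2.32 29.09
    endloop
  endfacet
  facet normal 0.0000 0.0000 1.0000
    outer loop
      vertex 17.19 12.27 29.09
      vertex 2.92 2.32 29.09
      vertex 10.34 0.11 29.09
    endloop
  endfacet
  facet normal 0.0000 0.0000 1.0000
    outer loop
      vertex 17.19 12.27 29.09
      vertex 10.34 0.11 29.09
      vertex 16.69 4.54 29.09
    endloop
  endfacet
  facet normal 0.6720 0.7405 0.0000
    outer loop
      vertex 17.19 12.27 0.00
      vertex 11.46 17.47 0.00
      vertex 11.46 17.47 29.09
    endloop
  endfacet
  facet normal 0.6720 0.7405 0.0000
    outer loop
      vertex 17.19 12.27 0.00
      vertex 11.46 17.47 29.09
      vertex 17.19 12.27 29.09
    endloop
  endfacet
  facet normal -0.1589 0.9873 0.0000
    outer loop
      vertex 11.46 17.47 0.00
      vertex 3.82 16.24 0.00
      vertex 3.82 16.24 29.09
    endloop
  endfacet
  facet normal -0.1589 0.9873 0.0000
    outer loop
      vertex 11.46 17.47 0.00
      vertex 3.82 16.24 29.09
      vertex 11.46 17.47 29.09
    endloop
  endfacet
  facet normal -0.8714 0.4906 0.0000
    outer loop
      vertex 3.82 16.24 0.00
      vertex 0.02 9.49 0.00
      vertex 0.02 9.49 29.09
    endloop
  endfacet
  facet normal -0.8714 0.4906 0.0000
    outer loop
      vertex 3.82 16.24 0.00
      vertex 0.02 9.49 29.09
      vertex 3.82 16.24 29.09
    endloop
  endfacet
  facet normal -0.9270 -0.3750 0.0000
    outer loop
      vertex 0.02 9.49 0.00
      vertex 2.92 2.32 0.00
      vertex 2.92 2.32 29.09
    endloop
  endfacet
  facet normal -0.9270 -0.3750 0.0000
    outer loop
      vertex 0.02 9.49 0.00
      vertex 2.92 2.32 29.09
      vertex 0.02 9.49 29.09
    endloop
  endfacet
  facet normal -0.2855 -0.9584 0.0000
    outer loop
      vertex 2.92 2.32 0.00
      vertex 10.34 0.11 0.00
      vertex 10.34 0.11 29.09
    endloop
  endfacet
  facet normal -0.2855 -0.9584 0.0000
    outer loop
      vertex 2.92 2.32 0.00
      vertex 10.34 0.11 29.09
      vertex 2.92 2.32 29.09
    endloop
  endfacet
  facet normal 0.5722 -0.8201 0.0000
    outer loop
      vertex 10.34 0.11 0.00
      vertex 16.69 4.54 0.00
      vertex 16.69 4.54 29.09
    endloop
  endfacet
  facet normal 0.5722 -0.8201 0.0000
    outer loop
      vertex 10.34 0.11 0.00
      vertex 16.69 4.54 29.09
      vertex 10.34 0.11 29.09
    endloop
  endfacet
  facet normal 0.9979 -0.0645 0.0000
    outer loop
      vertex 16.69 4.54 0.00
      vertex 17.19 12.27 0.00
      vertex 17.19 12.27 29.09
    endloop
  endfacet
  facet normal 0.9979 -0.0645 0.0000
    outer loop
      vertex 16.69 4.54 0.00
      vertex 17.19 12.27 29.09
      vertex 16.69 4.54 29.09
    endloop
  endfacet
endsolid part

The G0 Z moves step by Δz≈9.70 mm. Every layer's G1 loop is the same polygon, so the solid is a straight extrusion of it from z=0 to z≈29.1. Closing with flat bottom and top caps and triangulating gives 24 facets — a regular 7-sided prism (a cylinder approximated with 7 flat sides), circumscribed radius ≈ 8.92 mm, height ≈ 29.1 mm.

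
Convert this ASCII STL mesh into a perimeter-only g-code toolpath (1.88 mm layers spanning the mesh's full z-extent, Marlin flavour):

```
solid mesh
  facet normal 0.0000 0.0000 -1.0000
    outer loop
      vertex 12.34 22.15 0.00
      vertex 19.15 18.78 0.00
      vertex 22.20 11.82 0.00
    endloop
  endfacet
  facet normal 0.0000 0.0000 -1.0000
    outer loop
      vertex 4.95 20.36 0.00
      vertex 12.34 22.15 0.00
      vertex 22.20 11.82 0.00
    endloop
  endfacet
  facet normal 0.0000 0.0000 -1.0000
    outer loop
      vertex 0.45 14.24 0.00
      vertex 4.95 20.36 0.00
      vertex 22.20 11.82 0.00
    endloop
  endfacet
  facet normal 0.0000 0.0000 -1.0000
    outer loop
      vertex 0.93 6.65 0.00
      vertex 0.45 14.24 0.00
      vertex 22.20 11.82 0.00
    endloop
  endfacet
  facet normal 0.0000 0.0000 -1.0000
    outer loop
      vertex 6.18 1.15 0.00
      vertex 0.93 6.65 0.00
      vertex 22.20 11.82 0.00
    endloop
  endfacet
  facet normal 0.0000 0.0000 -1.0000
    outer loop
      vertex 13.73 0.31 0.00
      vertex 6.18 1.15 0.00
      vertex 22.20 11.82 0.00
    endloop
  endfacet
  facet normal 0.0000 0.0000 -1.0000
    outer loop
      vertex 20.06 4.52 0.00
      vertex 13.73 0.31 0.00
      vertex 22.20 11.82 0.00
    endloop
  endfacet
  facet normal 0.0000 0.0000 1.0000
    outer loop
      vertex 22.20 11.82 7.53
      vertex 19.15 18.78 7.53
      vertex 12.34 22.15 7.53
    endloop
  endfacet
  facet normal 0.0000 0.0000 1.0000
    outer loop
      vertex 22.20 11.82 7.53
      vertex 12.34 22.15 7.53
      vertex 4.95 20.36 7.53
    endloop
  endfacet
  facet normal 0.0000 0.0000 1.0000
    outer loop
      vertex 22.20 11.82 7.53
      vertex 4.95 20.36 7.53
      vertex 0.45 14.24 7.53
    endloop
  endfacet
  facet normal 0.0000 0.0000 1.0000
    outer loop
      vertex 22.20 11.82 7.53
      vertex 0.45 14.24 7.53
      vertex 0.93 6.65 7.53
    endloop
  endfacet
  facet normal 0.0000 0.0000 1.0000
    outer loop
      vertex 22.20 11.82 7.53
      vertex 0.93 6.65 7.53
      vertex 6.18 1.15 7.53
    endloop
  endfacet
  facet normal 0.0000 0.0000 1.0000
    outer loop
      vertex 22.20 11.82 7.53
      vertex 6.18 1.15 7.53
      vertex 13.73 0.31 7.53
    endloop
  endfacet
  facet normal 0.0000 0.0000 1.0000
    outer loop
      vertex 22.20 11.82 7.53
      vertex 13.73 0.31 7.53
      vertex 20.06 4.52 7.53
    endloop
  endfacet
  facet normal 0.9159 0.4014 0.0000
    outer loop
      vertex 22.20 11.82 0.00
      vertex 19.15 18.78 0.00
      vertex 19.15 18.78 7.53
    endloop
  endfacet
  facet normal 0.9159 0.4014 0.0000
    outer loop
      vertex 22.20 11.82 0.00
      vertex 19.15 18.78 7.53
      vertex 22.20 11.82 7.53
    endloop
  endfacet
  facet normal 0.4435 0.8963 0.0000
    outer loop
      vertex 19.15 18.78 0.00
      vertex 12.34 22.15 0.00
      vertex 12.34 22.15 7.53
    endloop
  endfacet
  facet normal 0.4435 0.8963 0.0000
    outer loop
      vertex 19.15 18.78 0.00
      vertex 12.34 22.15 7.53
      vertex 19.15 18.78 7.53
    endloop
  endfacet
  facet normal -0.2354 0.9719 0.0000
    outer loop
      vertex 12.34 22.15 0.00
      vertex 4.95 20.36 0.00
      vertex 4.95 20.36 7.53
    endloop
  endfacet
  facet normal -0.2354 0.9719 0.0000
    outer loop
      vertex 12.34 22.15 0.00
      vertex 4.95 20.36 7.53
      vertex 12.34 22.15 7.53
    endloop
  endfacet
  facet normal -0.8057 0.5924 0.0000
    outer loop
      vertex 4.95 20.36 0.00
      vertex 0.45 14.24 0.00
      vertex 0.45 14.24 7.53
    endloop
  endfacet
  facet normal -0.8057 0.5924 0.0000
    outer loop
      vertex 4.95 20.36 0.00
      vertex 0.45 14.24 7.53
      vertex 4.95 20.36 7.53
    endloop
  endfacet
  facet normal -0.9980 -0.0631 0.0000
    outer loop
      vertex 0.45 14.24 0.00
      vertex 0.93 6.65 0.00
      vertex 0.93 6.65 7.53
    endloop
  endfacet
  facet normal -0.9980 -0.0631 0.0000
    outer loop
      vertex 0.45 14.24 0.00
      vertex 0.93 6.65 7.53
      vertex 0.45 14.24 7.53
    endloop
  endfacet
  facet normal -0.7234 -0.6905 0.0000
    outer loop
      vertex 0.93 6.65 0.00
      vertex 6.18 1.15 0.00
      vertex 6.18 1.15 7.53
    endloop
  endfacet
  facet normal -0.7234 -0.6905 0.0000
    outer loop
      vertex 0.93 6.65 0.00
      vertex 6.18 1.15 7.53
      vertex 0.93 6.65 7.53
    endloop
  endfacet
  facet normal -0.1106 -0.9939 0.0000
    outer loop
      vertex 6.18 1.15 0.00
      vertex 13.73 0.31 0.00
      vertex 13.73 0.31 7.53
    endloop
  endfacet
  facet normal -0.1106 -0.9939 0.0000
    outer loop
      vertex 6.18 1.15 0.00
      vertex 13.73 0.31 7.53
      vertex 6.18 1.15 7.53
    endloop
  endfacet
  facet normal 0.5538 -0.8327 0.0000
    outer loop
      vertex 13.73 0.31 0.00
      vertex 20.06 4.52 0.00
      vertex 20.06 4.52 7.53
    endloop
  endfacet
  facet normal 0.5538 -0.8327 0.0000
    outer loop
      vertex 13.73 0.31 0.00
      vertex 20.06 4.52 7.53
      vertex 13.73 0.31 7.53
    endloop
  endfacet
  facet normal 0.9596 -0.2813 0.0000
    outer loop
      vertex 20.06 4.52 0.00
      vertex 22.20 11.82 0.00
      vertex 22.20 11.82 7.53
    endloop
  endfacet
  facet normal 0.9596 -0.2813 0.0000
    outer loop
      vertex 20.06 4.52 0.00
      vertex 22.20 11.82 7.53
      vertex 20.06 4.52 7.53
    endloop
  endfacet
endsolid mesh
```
; perimeter-only toolpath
G21 ; units = mm
G90 ; absolute positioning
G28 ; home
; layer 1
G0 Z1.88
G0 X22.20 Y11.82
G1 X19.15 Y18.78
G1 X12.34 Y22.15
G1 X4.95 Y20.36
G1 X0.45 Y14.24
G1 X0.93 Y6.65
G1 X6.18 Y1.15
G1 X13.73 Y0.31
G1 X20.06 Y4.52
G1 X22.20 Y11.82
; layer 2
G0 Z3.77
G0 X22.20 Y11.82
G1 X19.15 Y18.78
G1 X12.34 Y22.15
G1 X4.95 Y20.36
G1 X0.45 Y14.24
G1 X0.93 Y6.65
G1 X6.18 Y1.15
G1 X13.73 Y0.31
G1 X20.06 Y4.52
G1 X22.20 Y11.82
; layer 3
G0 Z5.65
G0 X22.20 Y11.82
G1 X19.15 Y18.78
G1 X12.34 Y22.15
G1 X4.95 Y20.36
G1 X0.45 Y14.24
G1 X0.93 Y6.65
G1 X6.18 Y1.15
G1 X13.73 Y0.31
G1 X20.06 Y4.52
G1 X22.20 Y11.82
; layer 4
G0 Z7.53
G0 X22.20 Y11.82
G1 X19.15 Y18.78
G1 X12.34 Y22.15
G1 X4.95 Y20.36
G1 X0.45 Y14.24
G1 X0.93 Y6.65
G1 X6.18 Y1.15
G1 X13.73 Y0.31
G1 X20.06 Y4.52
G1 X22.20 Y11.82
M2 ; end

The solid is a regular 9-sided prism (a cylinder approximated with 9 flat sides), circumscribed radius ≈ 11.1 mm, height ≈ 7.53 mm. Slicing at Δz = 1.88 mm — 4 equal slices spanning the solid's height, so layer i sits at z = i·h/4 — gives 4 non-empty perimeters. Each is a 9-segment closed polygon; G0 lifts to the layer z and rapids to the start vertex, then G1 traces the edges.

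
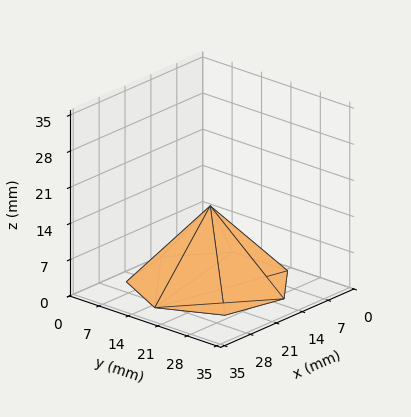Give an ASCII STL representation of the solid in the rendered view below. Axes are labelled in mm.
Reading the render: the shape is a regular 7-sided pyramid, base circumscribed radius ≈ 15 mm, apex at z ≈ 15 mm (dimensions read to the nearest mm from the axis ticks). For the STL, each face is triangulated and given an outward normal.

solid part
  facet normal 0.0000 0.0000 -1.0000
    outer loop
      vertex 11.66 29.62 0.00
      vertex 24.35 26.73 0.00
      vertex 30.00 15.00 0.00
    endloop
  endfacet
  facet normal 0.0000 0.0000 -1.0000
    outer loop
      vertex 1.49 21.51 0.00
      vertex 11.66 29.62 0.00
      vertex 30.00 15.00 0.00
    endloop
  endfacet
  facet normal 0.0000 0.0000 -1.0000
    outer loop
      vertex 1.49 8.49 0.00
      vertex 1.49 21.51 0.00
      vertex 30.00 15.00 0.00
    endloop
  endfacet
  facet normal 0.0000 0.0000 -1.0000
    outer loop
      vertex 11.66 0.38 0.00
      vertex 1.49 8.49 0.00
      vertex 30.00 15.00 0.00
    endloop
  endfacet
  facet normal 0.0000 0.0000 -1.0000
    outer loop
      vertex 24.35 3.27 0.00
      vertex 11.66 0.38 0.00
      vertex 30.00 15.00 0.00
    endloop
  endfacet
  facet normal 0.6693 0.3224 0.6693
    outer loop
      vertex 30.00 15.00 0.00
      vertex 24.35 26.73 0.00
      vertex 15.00 15.00 15.00
    endloop
  endfacet
  facet normal 0.1650 0.7244 0.6693
    outer loop
      vertex 24.35 26.73 0.00
      vertex 11.66 29.62 0.00
      vertex 15.00 15.00 15.00
    endloop
  endfacet
  facet normal -0.4632 0.5809 0.6693
    outer loop
      vertex 11.66 29.62 0.00
      vertex 1.49 21.51 0.00
      vertex 15.00 15.00 15.00
    endloop
  endfacet
  facet normal -0.7430 0.0000 0.6692
    outer loop
      vertex 1.49 21.51 0.00
      vertex 1.49 8.49 0.00
      vertex 15.00 15.00 15.00
    endloop
  endfacet
  facet normal -0.4632 -0.5809 0.6693
    outer loop
      vertex 1.49 8.49 0.00
      vertex 11.66 0.38 0.00
      vertex 15.00 15.00 15.00
    endloop
  endfacet
  facet normal 0.1650 -0.7244 0.6693
    outer loop
      vertex 11.66 0.38 0.00
      vertex 24.35 3.27 0.00
      vertex 15.00 15.00 15.00
    endloop
  endfacet
  facet normal 0.6693 -0.3224 0.6693
    outer loop
      vertex 24.35 3.27 0.00
      vertex 30.00 15.00 0.00
      vertex 15.00 15.00 15.00
    endloop
  endfacet
endsolid part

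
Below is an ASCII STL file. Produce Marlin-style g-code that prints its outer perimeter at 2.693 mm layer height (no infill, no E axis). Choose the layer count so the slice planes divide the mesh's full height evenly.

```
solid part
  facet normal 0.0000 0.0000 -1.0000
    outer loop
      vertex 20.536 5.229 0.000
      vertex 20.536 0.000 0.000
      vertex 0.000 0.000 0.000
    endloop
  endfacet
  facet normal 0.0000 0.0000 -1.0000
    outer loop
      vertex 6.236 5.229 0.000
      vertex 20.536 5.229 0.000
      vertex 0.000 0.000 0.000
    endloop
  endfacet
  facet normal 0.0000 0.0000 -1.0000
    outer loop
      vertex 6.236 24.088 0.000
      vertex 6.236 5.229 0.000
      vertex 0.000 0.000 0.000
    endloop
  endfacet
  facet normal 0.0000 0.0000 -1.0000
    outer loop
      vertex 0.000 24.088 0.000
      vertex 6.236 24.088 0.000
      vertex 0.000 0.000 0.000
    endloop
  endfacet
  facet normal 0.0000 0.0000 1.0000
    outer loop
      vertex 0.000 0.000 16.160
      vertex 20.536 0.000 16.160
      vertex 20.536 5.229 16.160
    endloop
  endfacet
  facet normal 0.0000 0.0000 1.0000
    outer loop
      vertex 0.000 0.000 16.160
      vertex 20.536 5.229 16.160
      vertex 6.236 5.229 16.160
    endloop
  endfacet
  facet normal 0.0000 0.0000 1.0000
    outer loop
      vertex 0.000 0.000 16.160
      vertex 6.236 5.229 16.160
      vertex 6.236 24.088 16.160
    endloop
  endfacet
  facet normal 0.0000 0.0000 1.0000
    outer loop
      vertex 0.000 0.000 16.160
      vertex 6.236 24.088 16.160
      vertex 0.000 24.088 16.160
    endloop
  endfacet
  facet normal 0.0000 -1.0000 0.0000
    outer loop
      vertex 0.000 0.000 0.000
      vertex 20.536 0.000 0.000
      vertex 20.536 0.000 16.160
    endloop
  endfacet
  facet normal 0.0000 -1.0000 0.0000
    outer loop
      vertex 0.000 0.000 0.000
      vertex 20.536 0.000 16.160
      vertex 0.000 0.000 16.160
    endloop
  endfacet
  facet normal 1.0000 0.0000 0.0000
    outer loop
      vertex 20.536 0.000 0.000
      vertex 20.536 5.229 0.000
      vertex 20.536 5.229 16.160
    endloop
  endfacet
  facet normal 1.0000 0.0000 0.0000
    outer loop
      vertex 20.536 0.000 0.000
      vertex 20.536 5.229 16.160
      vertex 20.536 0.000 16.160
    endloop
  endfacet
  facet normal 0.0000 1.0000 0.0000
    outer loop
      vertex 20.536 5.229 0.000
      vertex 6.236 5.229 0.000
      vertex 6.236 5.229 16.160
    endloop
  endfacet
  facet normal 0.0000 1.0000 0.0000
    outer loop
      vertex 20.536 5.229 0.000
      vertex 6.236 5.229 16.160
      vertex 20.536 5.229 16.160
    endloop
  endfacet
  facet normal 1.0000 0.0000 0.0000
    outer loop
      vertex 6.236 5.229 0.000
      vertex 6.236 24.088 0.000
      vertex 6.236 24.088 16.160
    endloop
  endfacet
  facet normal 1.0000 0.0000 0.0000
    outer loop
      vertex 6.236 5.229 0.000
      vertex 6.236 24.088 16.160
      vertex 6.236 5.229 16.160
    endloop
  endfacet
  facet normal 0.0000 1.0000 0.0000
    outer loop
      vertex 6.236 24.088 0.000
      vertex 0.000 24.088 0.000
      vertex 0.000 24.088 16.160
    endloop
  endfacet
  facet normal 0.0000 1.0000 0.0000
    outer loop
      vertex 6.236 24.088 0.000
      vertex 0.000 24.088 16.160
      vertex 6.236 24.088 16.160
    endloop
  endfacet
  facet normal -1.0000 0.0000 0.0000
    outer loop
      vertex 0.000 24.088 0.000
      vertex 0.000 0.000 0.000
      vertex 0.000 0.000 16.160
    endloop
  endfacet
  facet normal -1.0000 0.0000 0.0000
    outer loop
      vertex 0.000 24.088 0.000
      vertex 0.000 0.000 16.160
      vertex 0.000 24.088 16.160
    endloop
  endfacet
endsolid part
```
; perimeter-only toolpath
G21 ; units = mm
G90 ; absolute positioning
G28 ; home
; layer 1
G0 Z2.693
G0 X0.000 Y0.000
G1 X20.536 Y0.000
G1 X20.536 Y5.229
G1 X6.236 Y5.229
G1 X6.236 Y24.088
G1 X0.000 Y24.088
G1 X0.000 Y0.000
; layer 2
G0 Z5.387
G0 X0.000 Y0.000
G1 X20.536 Y0.000
G1 X20.536 Y5.229
G1 X6.236 Y5.229
G1 X6.236 Y24.088
G1 X0.000 Y24.088
G1 X0.000 Y0.000
; layer 3
G0 Z8.080
G0 X0.000 Y0.000
G1 X20.536 Y0.000
G1 X20.536 Y5.229
G1 X6.236 Y5.229
G1 X6.236 Y24.088
G1 X0.000 Y24.088
G1 X0.000 Y0.000
; layer 4
G0 Z10.773
G0 X0.000 Y0.000
G1 X20.536 Y0.000
G1 X20.536 Y5.229
G1 X6.236 Y5.229
G1 X6.236 Y24.088
G1 X0.000 Y24.088
G1 X0.000 Y0.000
; layer 5
G0 Z13.467
G0 X0.000 Y0.000
G1 X20.536 Y0.000
G1 X20.536 Y5.229
G1 X6.236 Y5.229
G1 X6.236 Y24.088
G1 X0.000 Y24.088
G1 X0.000 Y0.000
; layer 6
G0 Z16.160
G0 X0.000 Y0.000
G1 X20.536 Y0.000
G1 X20.536 Y5.229
G1 X6.236 Y5.229
G1 X6.236 Y24.088
G1 X0.000 Y24.088
G1 X0.000 Y0.000
M2 ; end

The solid is an L-shaped prism: outer 20.5 × 24.1 mm, arm thicknesses ≈ 5.23 mm (horizontal) and 6.24 mm (vertical), extruded 16.2 mm in z. Slicing at Δz = 2.693 mm — 6 equal slices spanning the solid's height, so layer i sits at z = i·h/6 — gives 6 non-empty perimeters. Each is a 6-segment closed polygon; G0 lifts to the layer z and rapids to the start vertex, then G1 traces the edges.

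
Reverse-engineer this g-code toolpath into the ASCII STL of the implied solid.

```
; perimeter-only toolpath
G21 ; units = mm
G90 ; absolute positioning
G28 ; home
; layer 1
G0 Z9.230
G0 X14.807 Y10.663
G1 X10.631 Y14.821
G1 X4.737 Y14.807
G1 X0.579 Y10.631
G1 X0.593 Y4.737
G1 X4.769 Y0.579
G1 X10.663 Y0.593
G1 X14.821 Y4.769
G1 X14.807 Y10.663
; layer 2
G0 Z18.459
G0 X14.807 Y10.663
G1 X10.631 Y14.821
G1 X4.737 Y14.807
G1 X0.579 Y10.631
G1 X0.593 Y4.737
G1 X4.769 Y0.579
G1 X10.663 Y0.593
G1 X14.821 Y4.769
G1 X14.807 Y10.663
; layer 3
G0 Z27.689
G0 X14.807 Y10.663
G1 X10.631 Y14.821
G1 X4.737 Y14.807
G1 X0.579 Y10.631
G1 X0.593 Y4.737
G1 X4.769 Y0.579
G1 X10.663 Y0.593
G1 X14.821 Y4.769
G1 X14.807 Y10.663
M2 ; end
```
solid part
  facet normal 0.0000 0.0000 -1.0000
    outer loop
      vertex 4.737 14.807 0.000
      vertex 10.631 14.821 0.000
      vertex 14.807 10.663 0.000
    endloop
  endfacet
  facet normal 0.0000 0.0000 -1.0000
    outer loop
      vertex 0.579 10.631 0.000
      vertex 4.737 14.807 0.000
      vertex 14.807 10.663 0.000
    endloop
  endfacet
  facet normal 0.0000 0.0000 -1.0000
    outer loop
      vertex 0.593 4.737 0.000
      vertex 0.579 10.631 0.000
      vertex 14.807 10.663 0.000
    endloop
  endfacet
  facet normal 0.0000 0.0000 -1.0000
    outer loop
      vertex 4.769 0.579 0.000
      vertex 0.593 4.737 0.000
      vertex 14.807 10.663 0.000
    endloop
  endfacet
  facet normal 0.0000 0.0000 -1.0000
    outer loop
      vertex 10.663 0.593 0.000
      vertex 4.769 0.579 0.000
      vertex 14.807 10.663 0.000
    endloop
  endfacet
  facet normal 0.0000 0.0000 -1.0000
    outer loop
      vertex 14.821 4.769 0.000
      vertex 10.663 0.593 0.000
      vertex 14.807 10.663 0.000
    endloop
  endfacet
  facet normal 0.0000 0.0000 1.0000
    outer loop
      vertex 14.807 10.663 27.689
      vertex 10.631 14.821 27.689
      vertex 4.737 14.807 27.689
    endloop
  endfacet
  facet normal 0.0000 0.0000 1.0000
    outer loop
      vertex 14.807 10.663 27.689
      vertex 4.737 14.807 27.689
      vertex 0.579 10.631 27.689
    endloop
  endfacet
  facet normal 0.0000 0.0000 1.0000
    outer loop
      vertex 14.807 10.663 27.689
      vertex 0.579 10.631 27.689
      vertex 0.593 4.737 27.689
    endloop
  endfacet
  facet normal 0.0000 0.0000 1.0000
    outer loop
      vertex 14.807 10.663 27.689
      vertex 0.593 4.737 27.689
      vertex 4.769 0.579 27.689
    endloop
  endfacet
  facet normal 0.0000 0.0000 1.0000
    outer loop
      vertex 14.807 10.663 27.689
      vertex 4.769 0.579 27.689
      vertex 10.663 0.593 27.689
    endloop
  endfacet
  facet normal 0.0000 0.0000 1.0000
    outer loop
      vertex 14.807 10.663 27.689
      vertex 10.663 0.593 27.689
      vertex 14.821 4.769 27.689
    endloop
  endfacet
  facet normal 0.7056 0.7086 0.0000
    outer loop
      vertex 14.807 10.663 0.000
      vertex 10.631 14.821 0.000
      vertex 10.631 14.821 27.689
    endloop
  endfacet
  facet normal 0.7056 0.7086 0.0000
    outer loop
      vertex 14.807 10.663 0.000
      vertex 10.631 14.821 27.689
      vertex 14.807 10.663 27.689
    endloop
  endfacet
  facet normal -0.0024 1.0000 0.0000
    outer loop
      vertex 10.631 14.821 0.000
      vertex 4.737 14.807 0.000
      vertex 4.737 14.807 27.689
    endloop
  endfacet
  facet normal -0.0024 1.0000 0.0000
    outer loop
      vertex 10.631 14.821 0.000
      vertex 4.737 14.807 27.689
      vertex 10.631 14.821 27.689
    endloop
  endfacet
  facet normal -0.7086 0.7056 0.0000
    outer loop
      vertex 4.737 14.807 0.000
      vertex 0.579 10.631 0.000
      vertex 0.579 10.631 27.689
    endloop
  endfacet
  facet normal -0.7086 0.7056 0.0000
    outer loop
      vertex 4.737 14.807 0.000
      vertex 0.579 10.631 27.689
      vertex 4.737 14.807 27.689
    endloop
  endfacet
  facet normal -1.0000 -0.0024 0.0000
    outer loop
      vertex 0.579 10.631 0.000
      vertex 0.593 4.737 0.000
      vertex 0.593 4.737 27.689
    endloop
  endfacet
  facet normal -1.0000 -0.0024 0.0000
    outer loop
      vertex 0.579 10.631 0.000
      vertex 0.593 4.737 27.689
      vertex 0.579 10.631 27.689
    endloop
  endfacet
  facet normal -0.7056 -0.7086 0.0000
    outer loop
      vertex 0.593 4.737 0.000
      vertex 4.769 0.579 0.000
      vertex 4.769 0.579 27.689
    endloop
  endfacet
  facet normal -0.7056 -0.7086 0.0000
    outer loop
      vertex 0.593 4.737 0.000
      vertex 4.769 0.579 27.689
      vertex 0.593 4.737 27.689
    endloop
  endfacet
  facet normal 0.0024 -1.0000 0.0000
    outer loop
      vertex 4.769 0.579 0.000
      vertex 10.663 0.593 0.000
      vertex 10.663 0.593 27.689
    endloop
  endfacet
  facet normal 0.0024 -1.0000 0.0000
    outer loop
      vertex 4.769 0.579 0.000
      vertex 10.663 0.593 27.689
      vertex 4.769 0.579 27.689
    endloop
  endfacet
  facet normal 0.7086 -0.7056 0.0000
    outer loop
      vertex 10.663 0.593 0.000
      vertex 14.821 4.769 0.000
      vertex 14.821 4.769 27.689
    endloop
  endfacet
  facet normal 0.7086 -0.7056 0.0000
    outer loop
      vertex 10.663 0.593 0.000
      vertex 14.821 4.769 27.689
      vertex 10.663 0.593 27.689
    endloop
  endfacet
  facet normal 1.0000 0.0024 0.0000
    outer loop
      vertex 14.821 4.769 0.000
      vertex 14.807 10.663 0.000
      vertex 14.807 10.663 27.689
    endloop
  endfacet
  facet normal 1.0000 0.0024 0.0000
    outer loop
      vertex 14.821 4.769 0.000
      vertex 14.807 10.663 27.689
      vertex 14.821 4.769 27.689
    endloop
  endfacet
endsolid part

The G0 Z moves step by Δz≈9.230 mm. Every layer's G1 loop is the same polygon, so the solid is a straight extrusion of it from z=0 to z≈27.7. Closing with flat bottom and top caps and triangulating gives 28 facets — a regular 8-sided prism (a cylinder approximated with 8 flat sides), circumscribed radius ≈ 7.7 mm, height ≈ 27.7 mm.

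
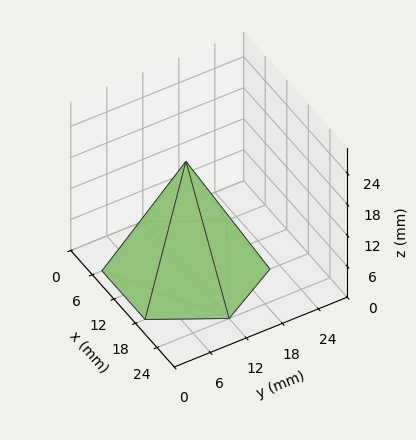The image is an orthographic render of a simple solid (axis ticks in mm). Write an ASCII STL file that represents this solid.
Reading the render: the shape is a regular 6-sided pyramid, base circumscribed radius ≈ 12 mm, apex at z ≈ 21 mm (dimensions read to the nearest mm from the axis ticks). For the STL, each face is triangulated and given an outward normal.

solid part
  facet normal 0.0000 0.0000 -1.0000
    outer loop
      vertex 6.00 22.39 0.00
      vertex 18.00 22.39 0.00
      vertex 24.00 12.00 0.00
    endloop
  endfacet
  facet normal 0.0000 0.0000 -1.0000
    outer loop
      vertex 0.00 12.00 0.00
      vertex 6.00 22.39 0.00
      vertex 24.00 12.00 0.00
    endloop
  endfacet
  facet normal 0.0000 0.0000 -1.0000
    outer loop
      vertex 6.00 1.61 0.00
      vertex 0.00 12.00 0.00
      vertex 24.00 12.00 0.00
    endloop
  endfacet
  facet normal 0.0000 0.0000 -1.0000
    outer loop
      vertex 18.00 1.61 0.00
      vertex 6.00 1.61 0.00
      vertex 24.00 12.00 0.00
    endloop
  endfacet
  facet normal 0.7761 0.4482 0.4435
    outer loop
      vertex 24.00 12.00 0.00
      vertex 18.00 22.39 0.00
      vertex 12.00 12.00 21.00
    endloop
  endfacet
  facet normal 0.0000 0.8963 0.4435
    outer loop
      vertex 18.00 22.39 0.00
      vertex 6.00 22.39 0.00
      vertex 12.00 12.00 21.00
    endloop
  endfacet
  facet normal -0.7761 0.4482 0.4435
    outer loop
      vertex 6.00 22.39 0.00
      vertex 0.00 12.00 0.00
      vertex 12.00 12.00 21.00
    endloop
  endfacet
  facet normal -0.7761 -0.4482 0.4435
    outer loop
      vertex 0.00 12.00 0.00
      vertex 6.00 1.61 0.00
      vertex 12.00 12.00 21.00
    endloop
  endfacet
  facet normal 0.0000 -0.8963 0.4435
    outer loop
      vertex 6.00 1.61 0.00
      vertex 18.00 1.61 0.00
      vertex 12.00 12.00 21.00
    endloop
  endfacet
  facet normal 0.7761 -0.4482 0.4435
    outer loop
      vertex 18.00 1.61 0.00
      vertex 24.00 12.00 0.00
      vertex 12.00 12.00 21.00
    endloop
  endfacet
endsolid part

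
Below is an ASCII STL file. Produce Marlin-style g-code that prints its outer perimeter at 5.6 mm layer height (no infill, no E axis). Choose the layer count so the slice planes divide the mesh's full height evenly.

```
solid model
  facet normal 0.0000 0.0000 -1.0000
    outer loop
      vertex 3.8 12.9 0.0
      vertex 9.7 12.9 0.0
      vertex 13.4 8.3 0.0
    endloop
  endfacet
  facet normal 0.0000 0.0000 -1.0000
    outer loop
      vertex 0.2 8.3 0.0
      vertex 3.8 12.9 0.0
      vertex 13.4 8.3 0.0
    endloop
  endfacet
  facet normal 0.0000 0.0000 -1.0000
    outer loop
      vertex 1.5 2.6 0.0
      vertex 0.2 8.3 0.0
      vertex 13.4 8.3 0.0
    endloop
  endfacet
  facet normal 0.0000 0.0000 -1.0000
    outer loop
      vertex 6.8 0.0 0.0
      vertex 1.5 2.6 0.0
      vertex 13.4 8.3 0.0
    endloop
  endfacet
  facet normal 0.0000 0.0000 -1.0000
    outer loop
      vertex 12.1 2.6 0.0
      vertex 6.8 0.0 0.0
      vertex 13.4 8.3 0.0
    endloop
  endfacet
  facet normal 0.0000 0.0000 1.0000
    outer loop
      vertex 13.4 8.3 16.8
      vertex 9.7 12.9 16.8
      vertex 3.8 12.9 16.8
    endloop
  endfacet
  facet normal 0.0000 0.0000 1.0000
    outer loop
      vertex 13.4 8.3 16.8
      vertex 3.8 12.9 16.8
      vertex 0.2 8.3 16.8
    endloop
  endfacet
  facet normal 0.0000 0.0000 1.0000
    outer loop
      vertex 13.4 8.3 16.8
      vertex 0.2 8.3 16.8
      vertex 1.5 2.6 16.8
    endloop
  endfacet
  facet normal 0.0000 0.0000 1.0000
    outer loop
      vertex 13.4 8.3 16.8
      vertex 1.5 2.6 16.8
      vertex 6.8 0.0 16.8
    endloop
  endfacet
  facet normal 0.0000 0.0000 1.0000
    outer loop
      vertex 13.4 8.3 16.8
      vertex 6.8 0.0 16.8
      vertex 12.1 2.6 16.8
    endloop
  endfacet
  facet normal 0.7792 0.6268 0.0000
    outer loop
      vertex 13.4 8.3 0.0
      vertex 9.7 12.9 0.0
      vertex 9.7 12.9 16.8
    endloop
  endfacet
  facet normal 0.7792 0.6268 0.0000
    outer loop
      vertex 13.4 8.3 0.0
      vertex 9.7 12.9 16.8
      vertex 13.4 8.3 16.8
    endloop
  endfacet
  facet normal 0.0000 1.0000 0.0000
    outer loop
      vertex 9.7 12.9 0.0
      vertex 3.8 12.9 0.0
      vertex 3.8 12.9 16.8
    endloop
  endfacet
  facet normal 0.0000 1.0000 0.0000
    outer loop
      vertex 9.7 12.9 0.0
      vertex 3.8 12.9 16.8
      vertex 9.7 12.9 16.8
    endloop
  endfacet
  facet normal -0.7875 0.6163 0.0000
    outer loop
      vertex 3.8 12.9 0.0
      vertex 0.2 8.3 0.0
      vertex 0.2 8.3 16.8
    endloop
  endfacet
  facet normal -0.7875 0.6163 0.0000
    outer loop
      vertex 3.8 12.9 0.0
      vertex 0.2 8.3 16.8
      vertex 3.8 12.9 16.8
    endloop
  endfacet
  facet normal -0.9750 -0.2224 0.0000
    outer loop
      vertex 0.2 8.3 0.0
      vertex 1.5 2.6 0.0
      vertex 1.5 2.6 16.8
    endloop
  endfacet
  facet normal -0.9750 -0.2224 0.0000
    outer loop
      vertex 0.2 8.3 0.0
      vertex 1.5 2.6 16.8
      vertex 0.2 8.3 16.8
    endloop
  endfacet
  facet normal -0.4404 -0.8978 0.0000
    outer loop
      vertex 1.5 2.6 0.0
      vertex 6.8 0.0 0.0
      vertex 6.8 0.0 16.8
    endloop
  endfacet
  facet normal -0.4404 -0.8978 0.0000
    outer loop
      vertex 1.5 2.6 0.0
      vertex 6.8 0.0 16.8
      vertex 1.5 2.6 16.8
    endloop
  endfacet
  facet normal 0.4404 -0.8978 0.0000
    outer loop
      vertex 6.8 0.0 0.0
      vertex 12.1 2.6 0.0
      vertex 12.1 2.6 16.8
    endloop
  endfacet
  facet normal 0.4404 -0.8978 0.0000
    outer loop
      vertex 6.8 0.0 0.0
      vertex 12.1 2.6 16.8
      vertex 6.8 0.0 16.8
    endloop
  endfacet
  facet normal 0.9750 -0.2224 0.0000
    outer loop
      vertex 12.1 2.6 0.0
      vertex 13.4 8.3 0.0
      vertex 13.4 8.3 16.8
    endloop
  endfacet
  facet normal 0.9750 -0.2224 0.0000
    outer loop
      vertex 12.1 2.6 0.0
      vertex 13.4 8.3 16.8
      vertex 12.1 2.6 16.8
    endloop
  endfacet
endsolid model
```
; perimeter-only toolpath
G21 ; units = mm
G90 ; absolute positioning
G28 ; home
; layer 1
G0 Z5.6
G0 X13.4 Y8.3
G1 X9.7 Y12.9
G1 X3.8 Y12.9
G1 X0.2 Y8.3
G1 X1.5 Y2.6
G1 X6.8 Y0.0
G1 X12.1 Y2.6
G1 X13.4 Y8.3
; layer 2
G0 Z11.2
G0 X13.4 Y8.3
G1 X9.7 Y12.9
G1 X3.8 Y12.9
G1 X0.2 Y8.3
G1 X1.5 Y2.6
G1 X6.8 Y0.0
G1 X12.1 Y2.6
G1 X13.4 Y8.3
; layer 3
G0 Z16.8
G0 X13.4 Y8.3
G1 X9.7 Y12.9
G1 X3.8 Y12.9
G1 X0.2 Y8.3
G1 X1.5 Y2.6
G1 X6.8 Y0.0
G1 X12.1 Y2.6
G1 X13.4 Y8.3
M2 ; end

The solid is a regular 7-sided prism (a cylinder approximated with 7 flat sides), circumscribed radius ≈ 6.8 mm, height ≈ 16.8 mm. Slicing at Δz = 5.6 mm — 3 equal slices spanning the solid's height, so layer i sits at z = i·h/3 — gives 3 non-empty perimeters. Each is a 7-segment closed polygon; G0 lifts to the layer z and rapids to the start vertex, then G1 traces the edges.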